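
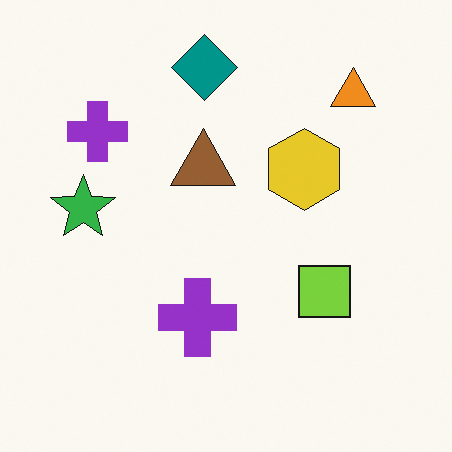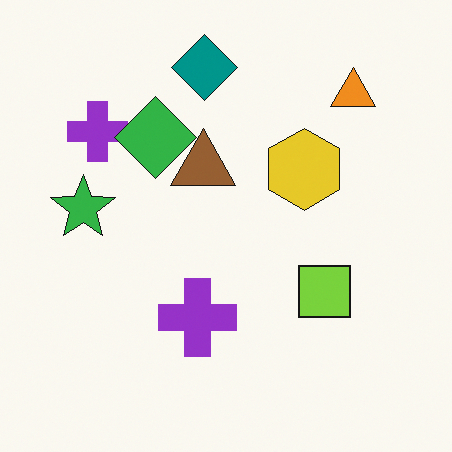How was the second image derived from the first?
The image was overlaid with an additional green diamond.

A green diamond appears in the second image that is absent from the first.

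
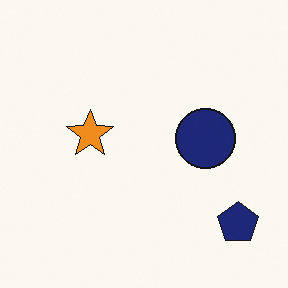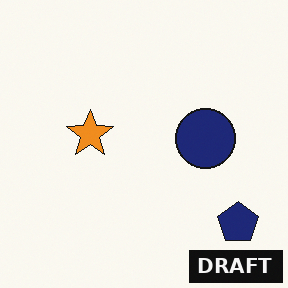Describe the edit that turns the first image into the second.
It was watermarked with the text "DRAFT" in the lower-right corner.

A dark label reading "DRAFT" appears in the lower-right corner.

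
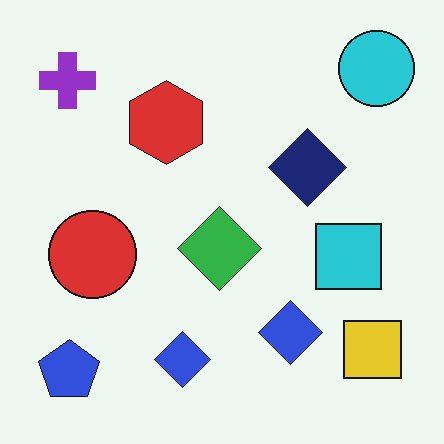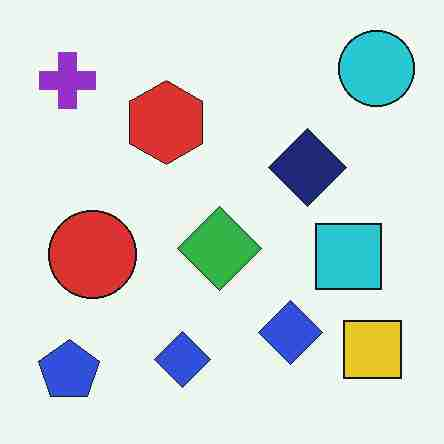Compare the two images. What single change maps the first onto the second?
This is the original image heavily JPEG-compressed with obvious blocking artifacts.

Blocky 8×8 compression artifacts appear around shape edges and the flat background shows ringing — characteristic JPEG degradation.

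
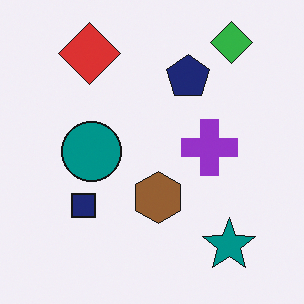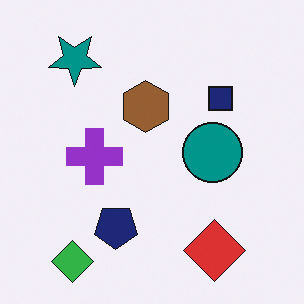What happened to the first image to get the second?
The transformation is: rotated 180°.

The green diamond sits in the top-right of the first image and the bottom-left of the second — consistent with a whole-image 180° rotation.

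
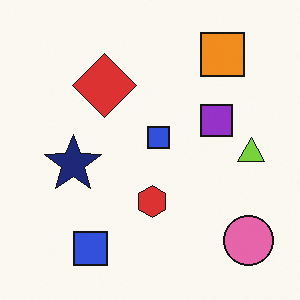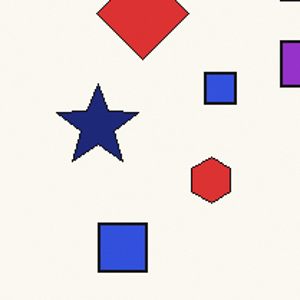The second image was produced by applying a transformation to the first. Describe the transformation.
The image was cropped to a modestly smaller region and rescaled.

The visible shapes are larger and the field of view is narrower; shapes near the original edges may be partly or wholly outside the frame — a crop-and-rescale.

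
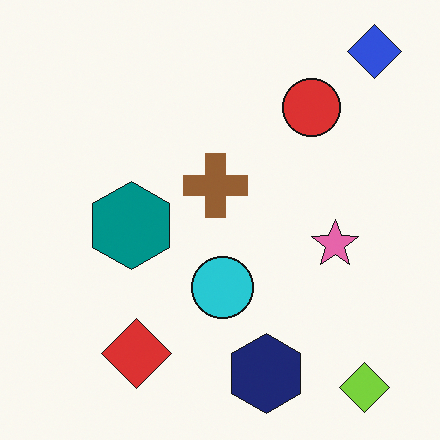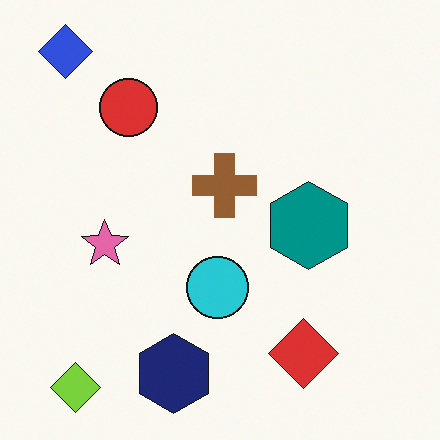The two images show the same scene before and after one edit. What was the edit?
The image was flipped horizontally (left ↔ right).

The blue diamond is in the top-right of the first image and the top-left of the second — shapes on opposite sides of the vertical midline have swapped in a mirror flip.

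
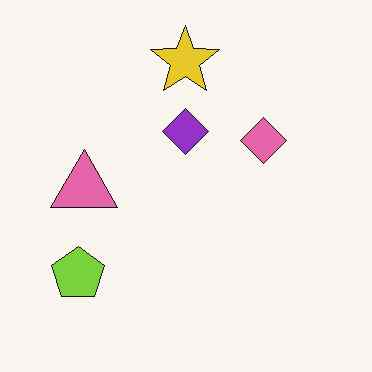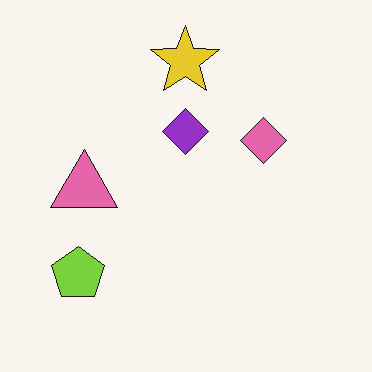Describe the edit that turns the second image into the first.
The transformation is: JPEG-compressed with visible artifacts.

Blocky 8×8 compression artifacts appear around shape edges and the flat background shows ringing — characteristic JPEG degradation.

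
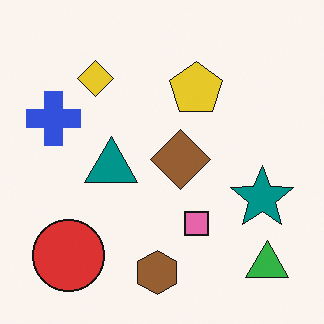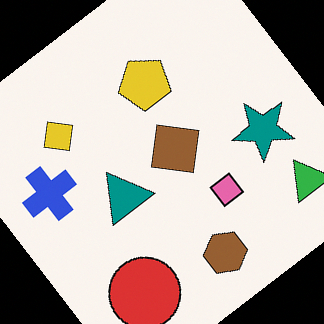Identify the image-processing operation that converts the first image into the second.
This is the original image rotated counter-clockwise by a large amount — several tens of degrees.

Every shape is tilted by the same angle and the image corners show triangular fill wedges — a whole-image rotation by a non-right angle.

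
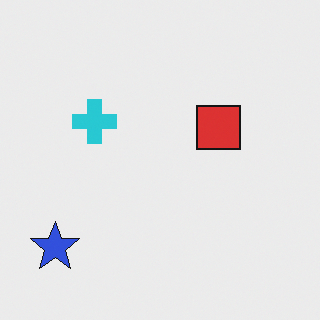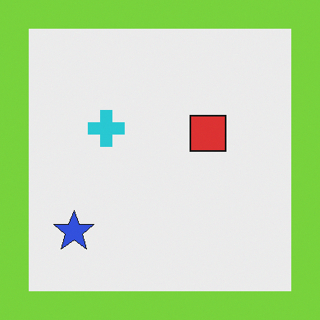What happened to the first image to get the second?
The transformation is: framed with a lime border.

A solid lime frame runs around the edge of the second image, with the content slightly shrunk inside it.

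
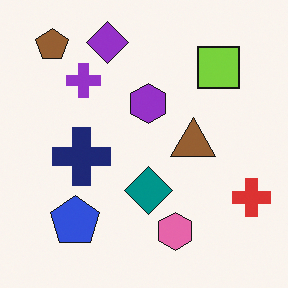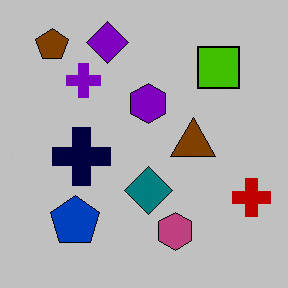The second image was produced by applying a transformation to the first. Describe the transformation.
The image was aggressively posterized.

Each flat color has snapped to a coarser quantized level — most visibly, the near-white background has dropped to a flat grey.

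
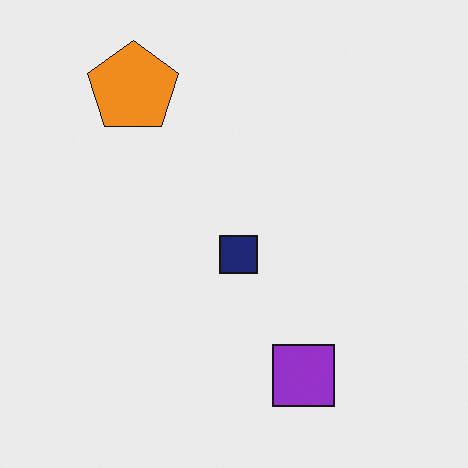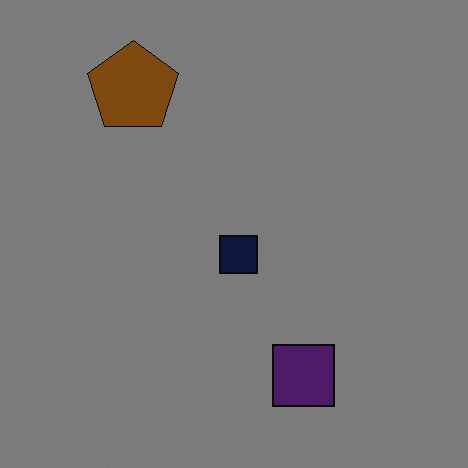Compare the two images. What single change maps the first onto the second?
It was substantially darkened.

Every pixel — background and shapes alike — is uniformly darkened.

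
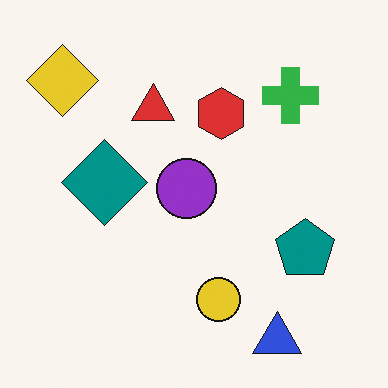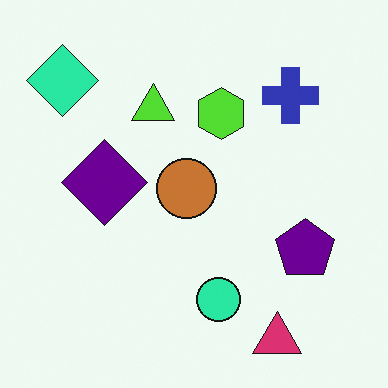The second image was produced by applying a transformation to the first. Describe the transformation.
Hue-shifted through roughly a third of the color wheel.

Every shape's color has rotated by the same amount around the hue wheel — a uniform hue shift.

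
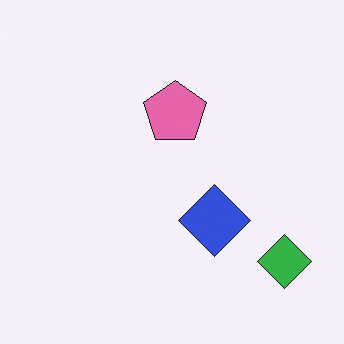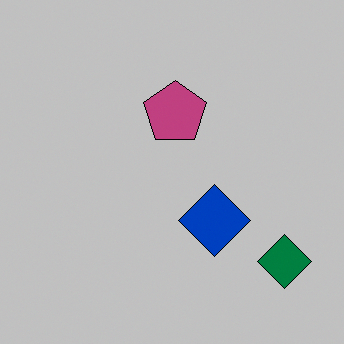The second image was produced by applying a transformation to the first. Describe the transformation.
The transformation is: aggressively posterized.

Each flat color has snapped to a coarser quantized level — most visibly, the near-white background has dropped to a flat grey.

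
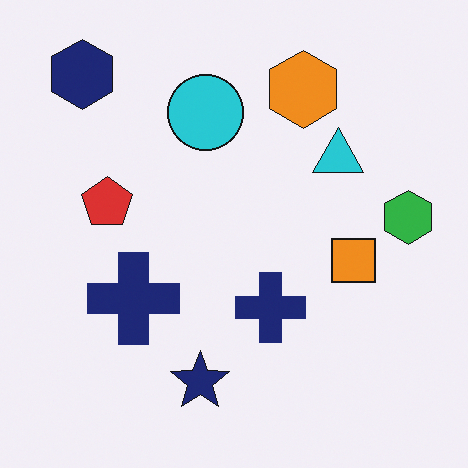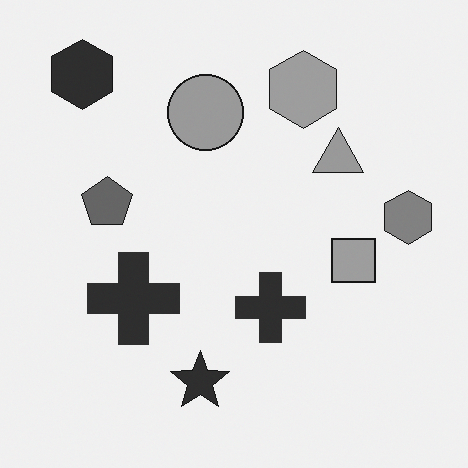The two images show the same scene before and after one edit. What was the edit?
The transformation is: converted to grayscale.

All color is removed — every shape is now a shade of grey.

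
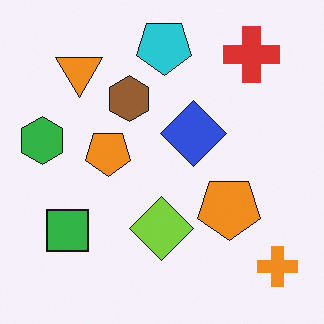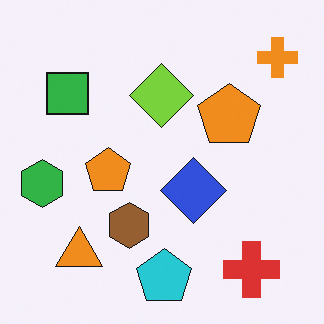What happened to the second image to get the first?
This is the original image flipped vertically (top ↔ bottom).

The cyan pentagon is in the bottom of the second image and the top of the first — shapes on opposite sides of the horizontal midline have swapped in a mirror flip.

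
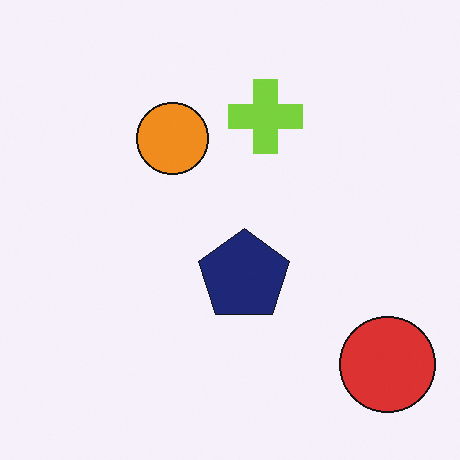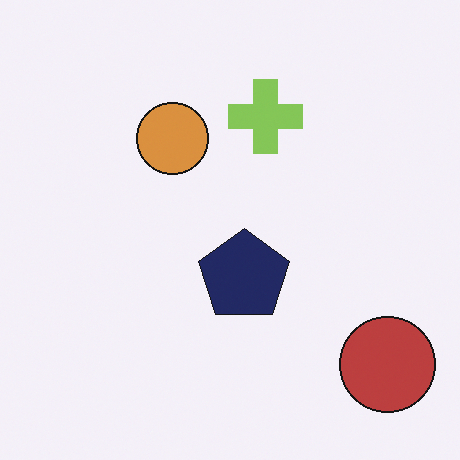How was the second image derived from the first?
Slightly desaturated.

All colors are more muted and greyish — a global saturation change.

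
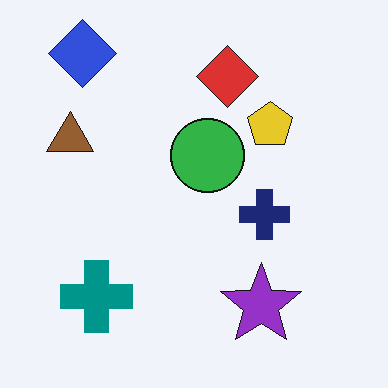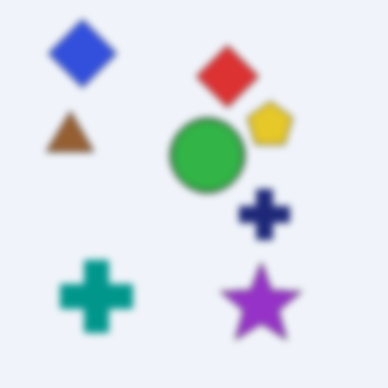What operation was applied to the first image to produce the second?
It was moderately blurred.

Shape edges and outlines are uniformly softened across the whole image.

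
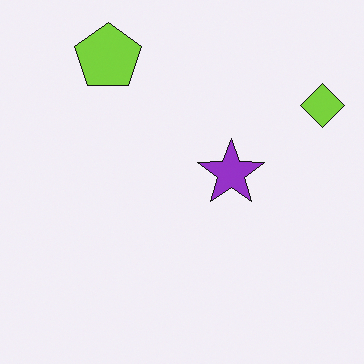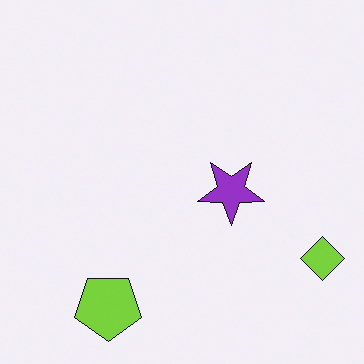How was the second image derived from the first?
This is the original image flipped vertically (top ↔ bottom).

The lime pentagon is in the top-left of the first image and the bottom-left of the second — shapes on opposite sides of the horizontal midline have swapped in a mirror flip.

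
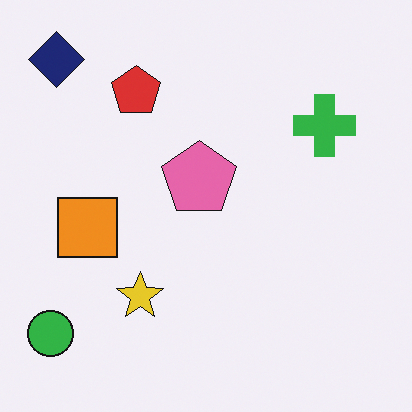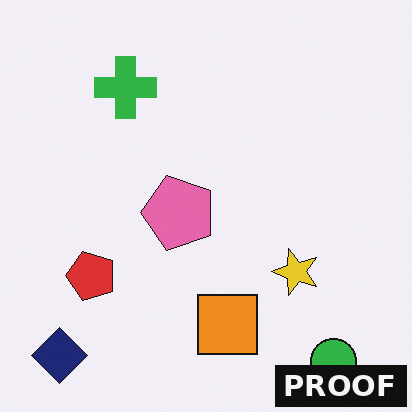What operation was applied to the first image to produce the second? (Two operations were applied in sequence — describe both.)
Rotated 90° counter-clockwise, then watermarked with the text "PROOF" in the lower-right corner.

The navy diamond sits in the top-left of the first image and the bottom-left of the second — consistent with a whole-image 90° counter-clockwise rotation. A dark label reading "PROOF" appears in the lower-right corner.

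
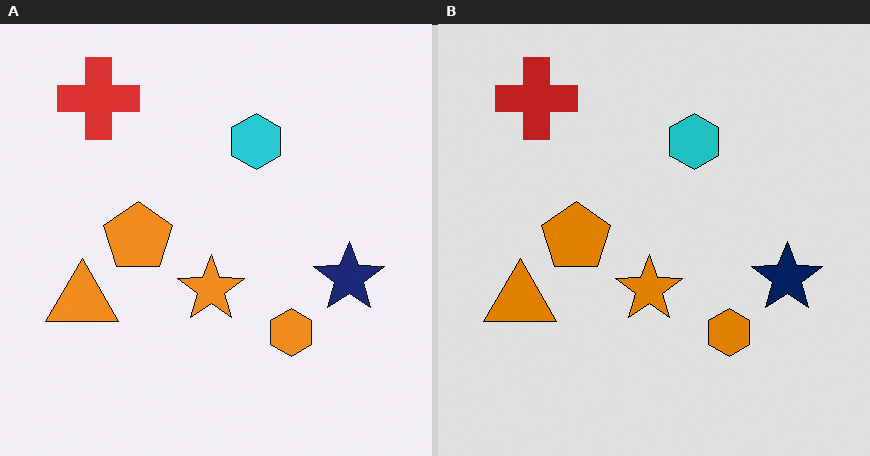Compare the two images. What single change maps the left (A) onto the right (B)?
The image was posterized to a reduced palette.

Each flat color has snapped to a coarser quantized level — most visibly, the near-white background has dropped to a flat grey.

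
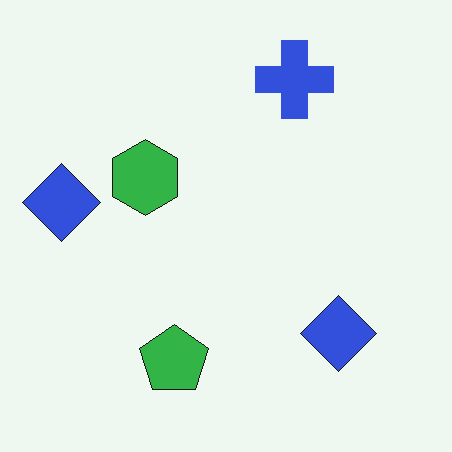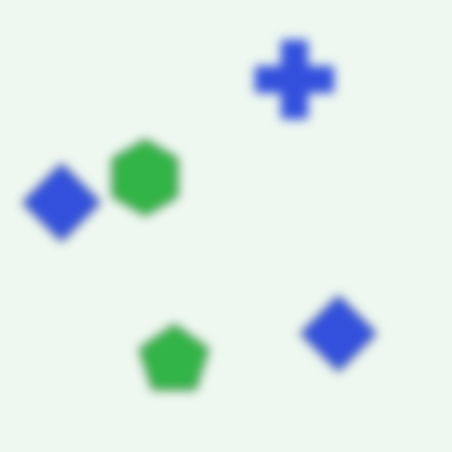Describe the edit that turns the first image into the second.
This is the original image heavily blurred.

Shape edges and outlines are uniformly softened across the whole image.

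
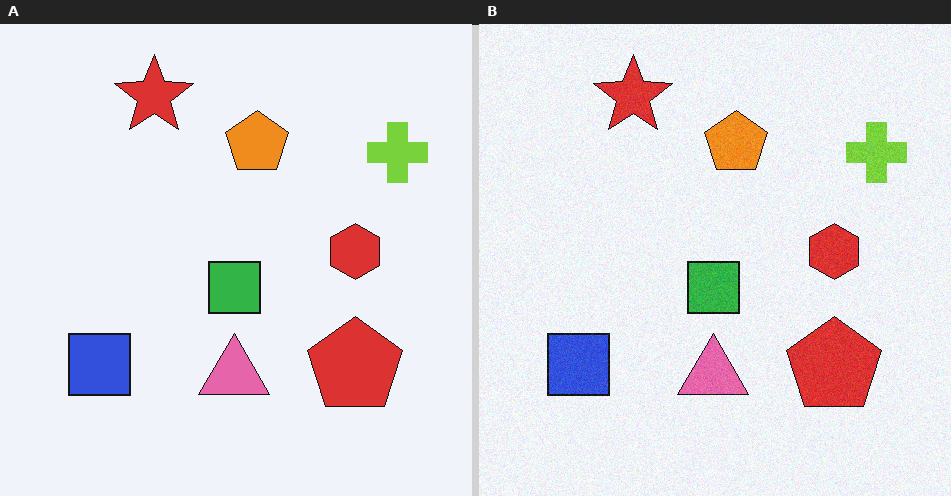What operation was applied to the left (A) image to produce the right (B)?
The image was degraded with subtle gaussian noise.

Random speckle covers the whole image, including the flat background.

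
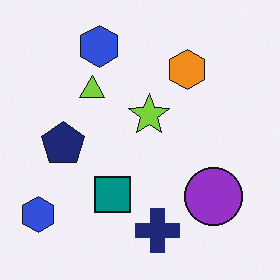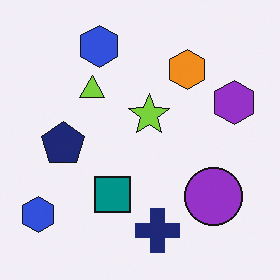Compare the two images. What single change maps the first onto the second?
The transformation is: overlaid with an additional purple hexagon.

A purple hexagon appears in the second image that is absent from the first.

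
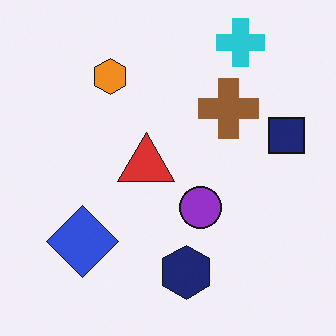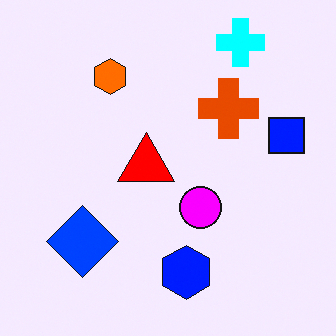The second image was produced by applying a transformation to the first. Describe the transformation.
The image was heavily oversaturated.

All colors are more vivid — a global saturation change.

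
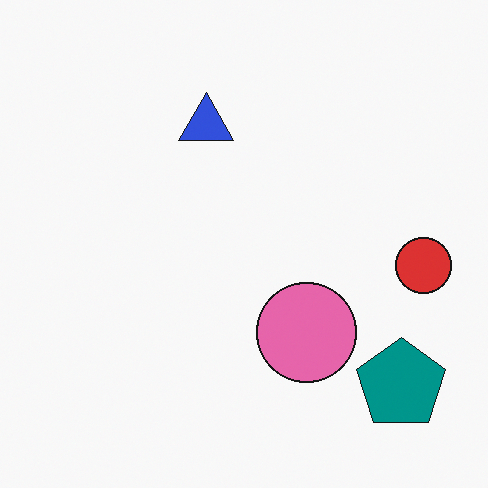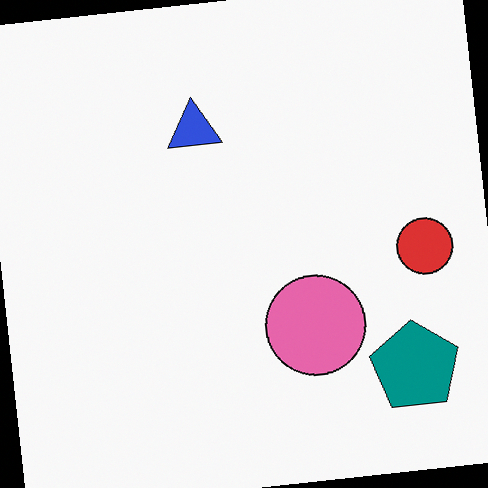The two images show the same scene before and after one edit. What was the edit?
The transformation is: rotated counter-clockwise by a slight angle.

Every shape is tilted by the same angle and the image corners show triangular fill wedges — a whole-image rotation by a non-right angle.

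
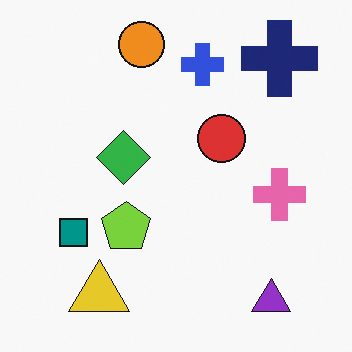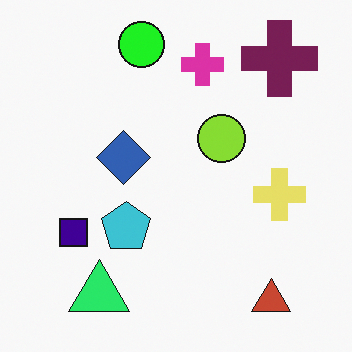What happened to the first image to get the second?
The second image is the first hue-shifted noticeably.

Every shape's color has rotated by the same amount around the hue wheel — a uniform hue shift.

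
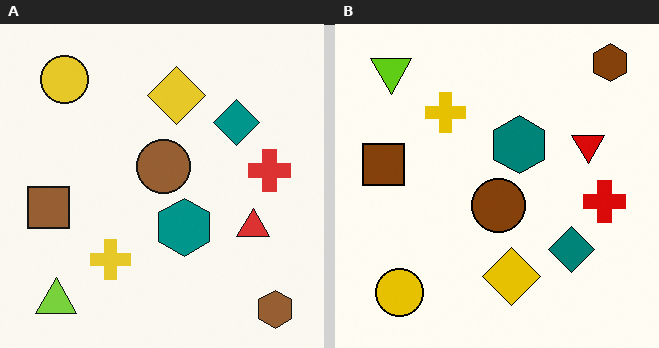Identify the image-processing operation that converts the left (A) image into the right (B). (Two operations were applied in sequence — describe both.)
The transformation is: given slightly increased contrast, then flipped vertically (top ↔ bottom).

Tones are pushed away from mid-grey across the whole image — a global contrast change. The brown hexagon is in the bottom-right of the left (A) image and the top-right of the right (B) — shapes on opposite sides of the horizontal midline have swapped in a mirror flip.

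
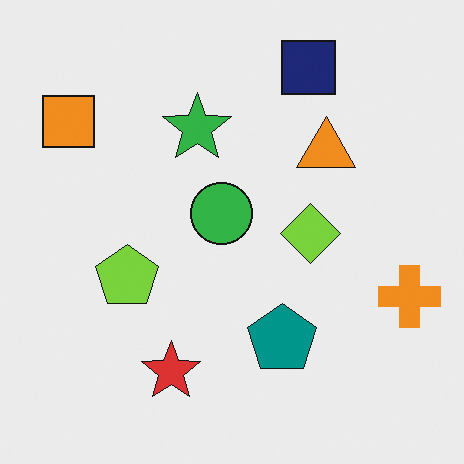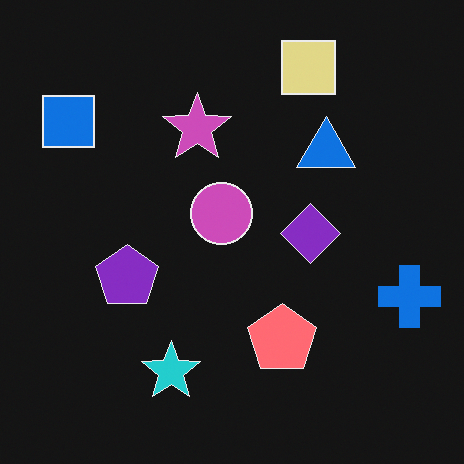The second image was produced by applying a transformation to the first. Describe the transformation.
Color-inverted (negative).

The light background has become dark and every shape's color is its complement — a photographic negative.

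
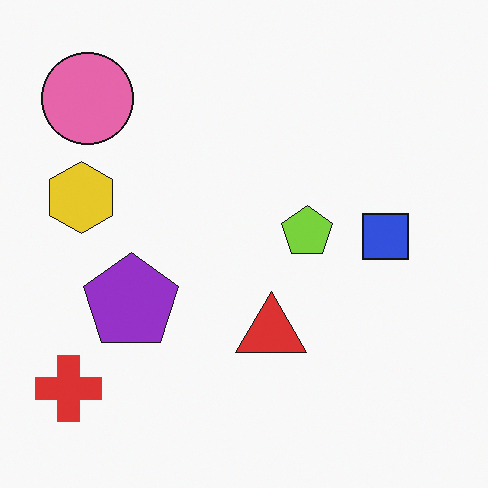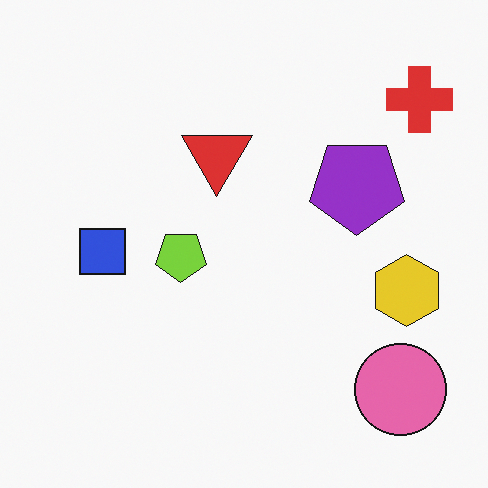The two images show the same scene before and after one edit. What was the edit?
The transformation is: rotated 180°.

The red cross sits in the bottom-left of the first image and the top-right of the second — consistent with a whole-image 180° rotation.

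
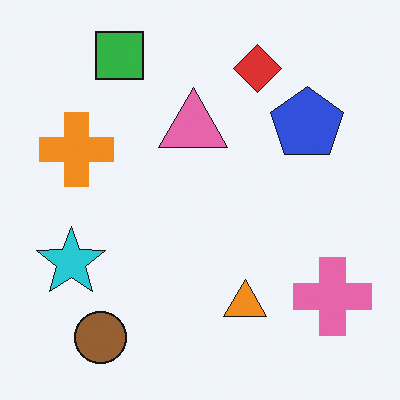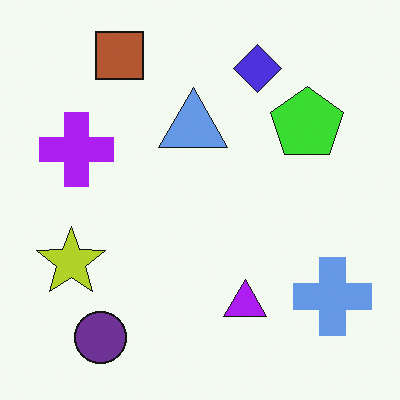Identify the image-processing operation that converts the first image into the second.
The transformation is: hue-shifted through roughly half the color wheel.

Every shape's color has rotated by the same amount around the hue wheel — a uniform hue shift.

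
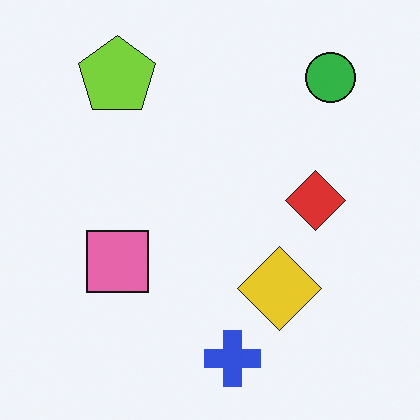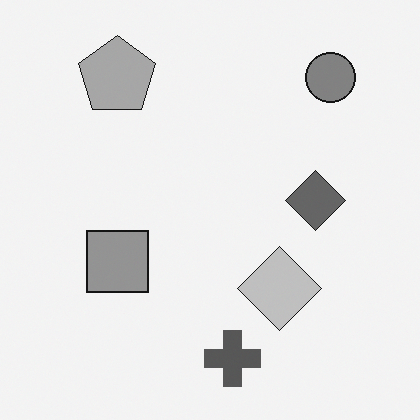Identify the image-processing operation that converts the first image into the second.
This is the original image converted to grayscale.

All color is removed — every shape is now a shade of grey.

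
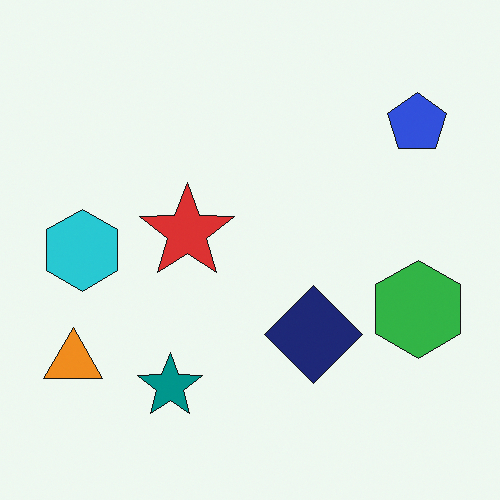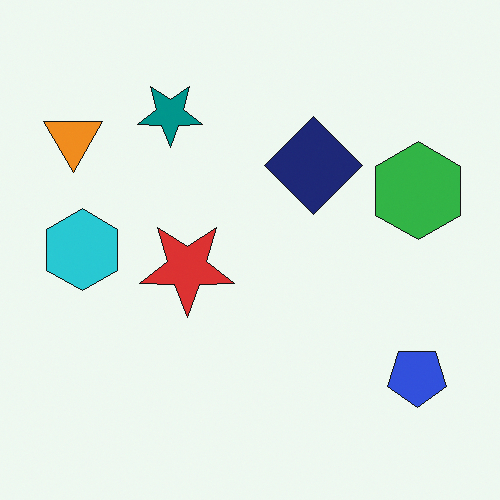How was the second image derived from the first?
The transformation is: flipped vertically (top ↔ bottom).

The teal star is in the bottom of the first image and the top of the second — shapes on opposite sides of the horizontal midline have swapped in a mirror flip.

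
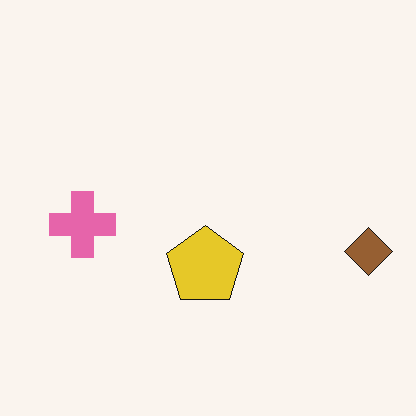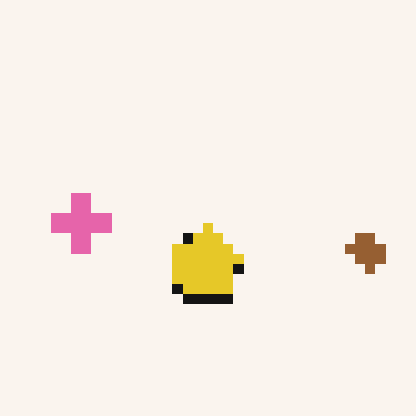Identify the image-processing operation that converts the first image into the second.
The image was coarsely pixelated.

Shapes are reduced to large square blocks; fine edges and outlines are lost — a downscale-then-upscale (mosaic) effect.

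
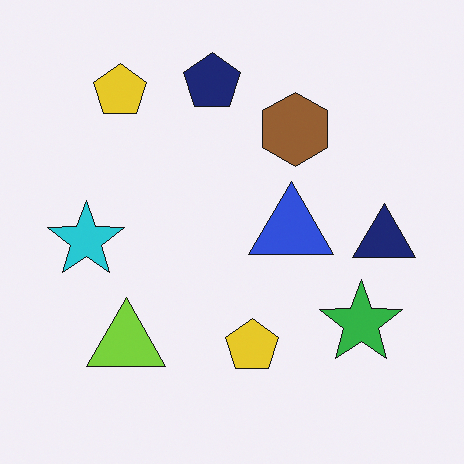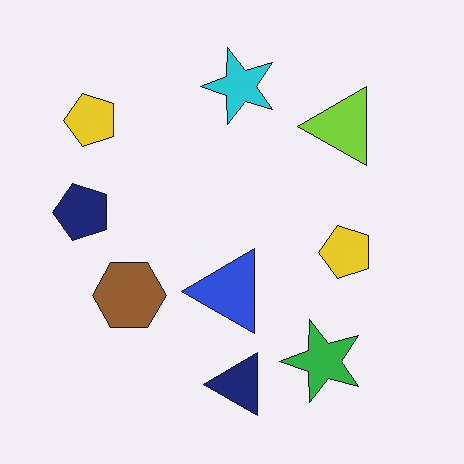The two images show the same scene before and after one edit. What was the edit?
Transposed (reflected across the top-left ↔ bottom-right diagonal).

Shapes have swapped their row and column positions — what was in the top-right is now in the bottom-left — a diagonal reflection.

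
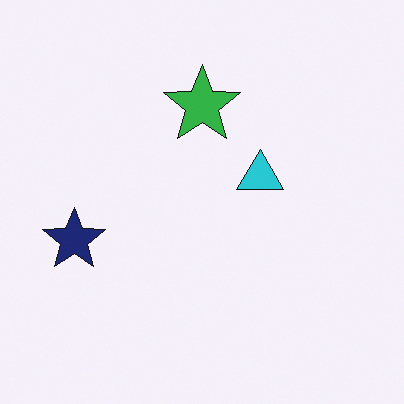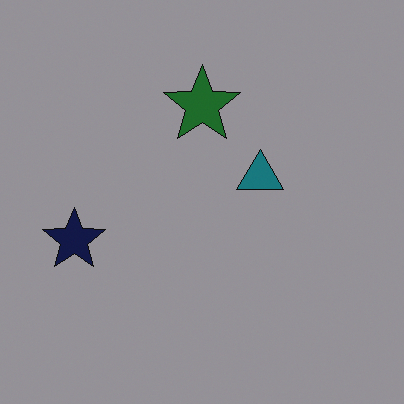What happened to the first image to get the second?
Darkened a lot.

Every pixel — background and shapes alike — is uniformly darkened.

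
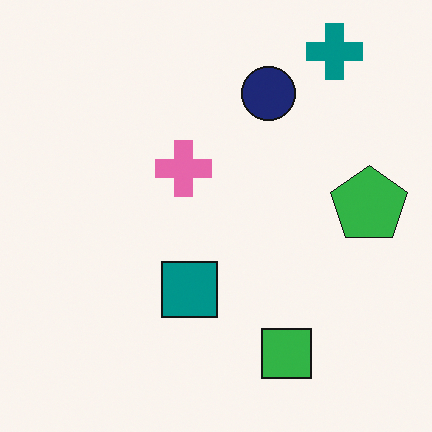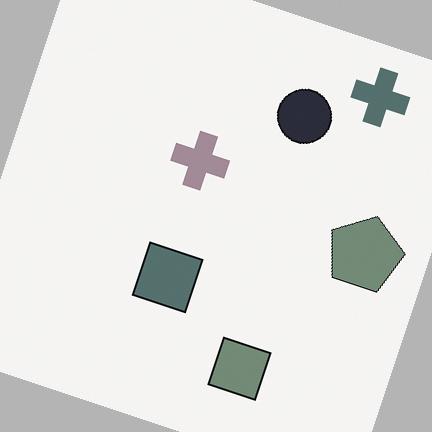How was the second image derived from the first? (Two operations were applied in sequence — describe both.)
The image was rotated clockwise by a moderate amount, then made much more muted (saturation change).

Every shape is tilted by the same angle and the image corners show triangular fill wedges — a whole-image rotation by a non-right angle. All colors are more muted and greyish — a global saturation change.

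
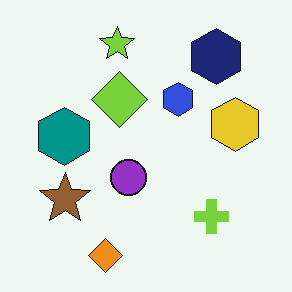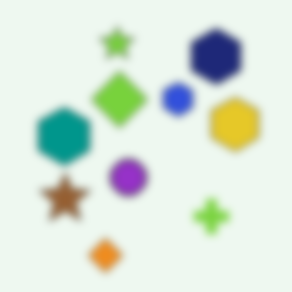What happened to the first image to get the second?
The image was noticeably gaussian-blurred.

Shape edges and outlines are uniformly softened across the whole image.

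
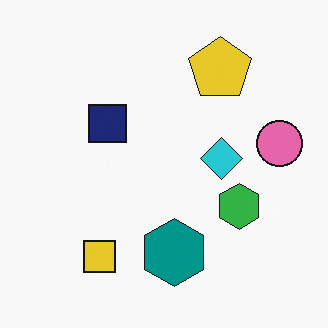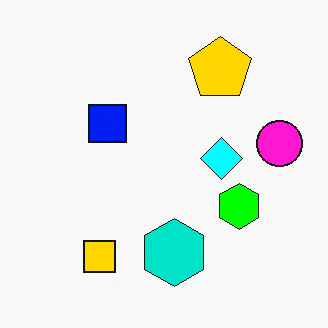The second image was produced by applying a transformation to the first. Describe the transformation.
The image was heavily oversaturated.

All colors are more vivid — a global saturation change.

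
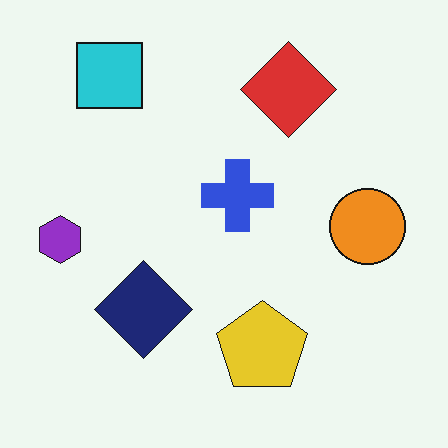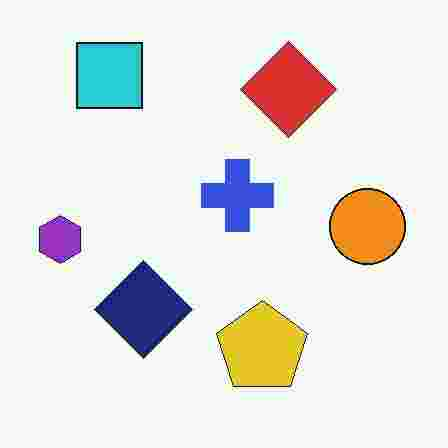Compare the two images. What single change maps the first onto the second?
It was degraded with heavy JPEG compression.

Blocky 8×8 compression artifacts appear around shape edges and the flat background shows ringing — characteristic JPEG degradation.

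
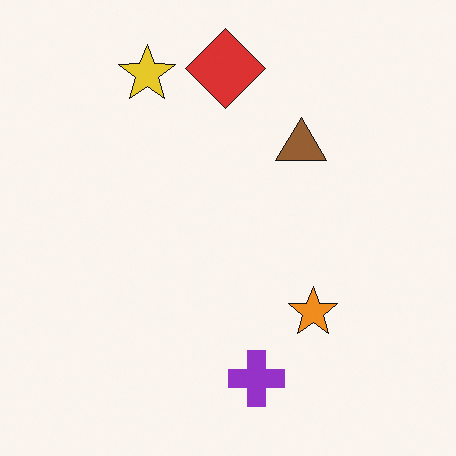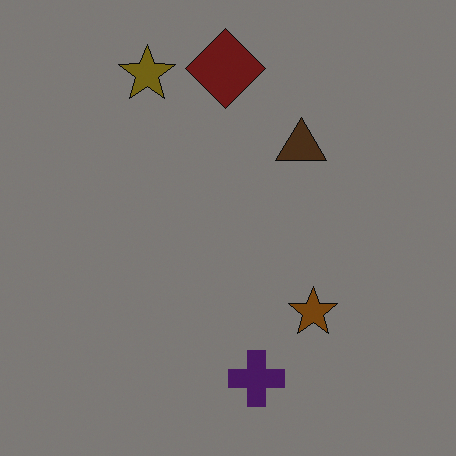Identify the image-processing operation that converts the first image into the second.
The second image is the first darkened a lot.

Every pixel — background and shapes alike — is uniformly darkened.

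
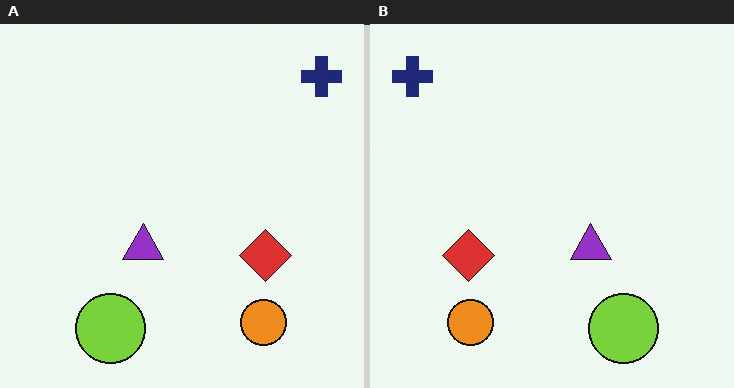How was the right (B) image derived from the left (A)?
This is the original image flipped horizontally (left ↔ right).

The navy cross is in the top-right of the left (A) image and the top-left of the right (B) — shapes on opposite sides of the vertical midline have swapped in a mirror flip.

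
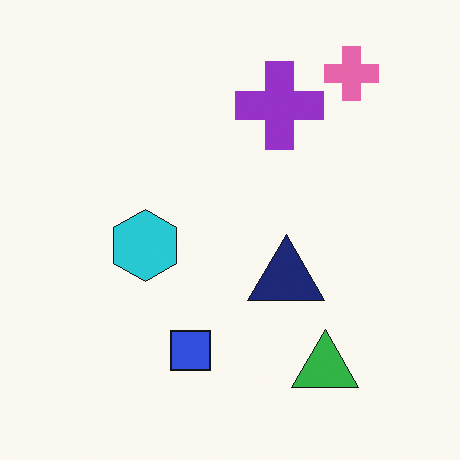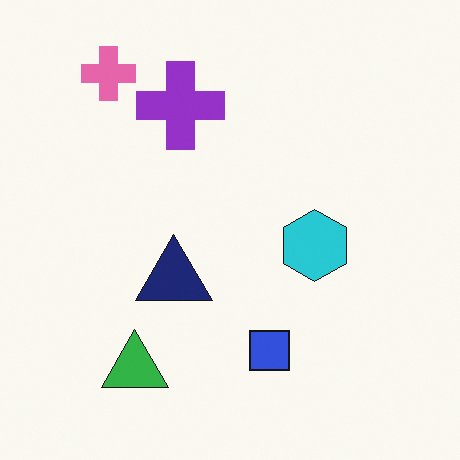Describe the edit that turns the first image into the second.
It was flipped horizontally (left ↔ right).

The pink cross is in the top-right of the first image and the top-left of the second — shapes on opposite sides of the vertical midline have swapped in a mirror flip.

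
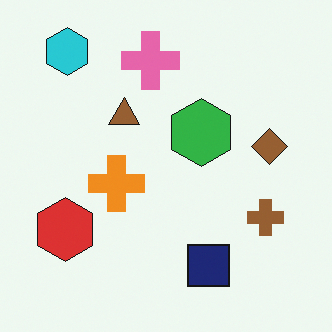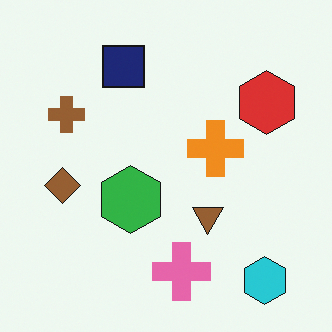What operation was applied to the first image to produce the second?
It was rotated 180°.

The cyan hexagon sits in the top-left of the first image and the bottom-right of the second — consistent with a whole-image 180° rotation.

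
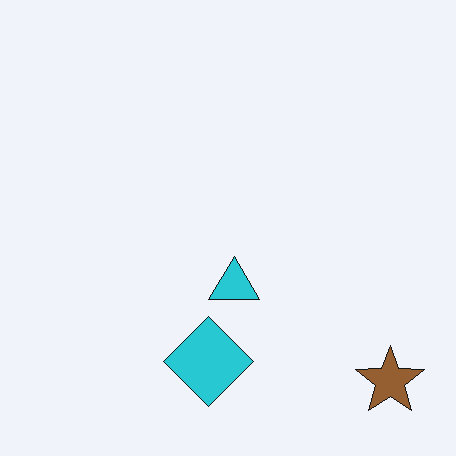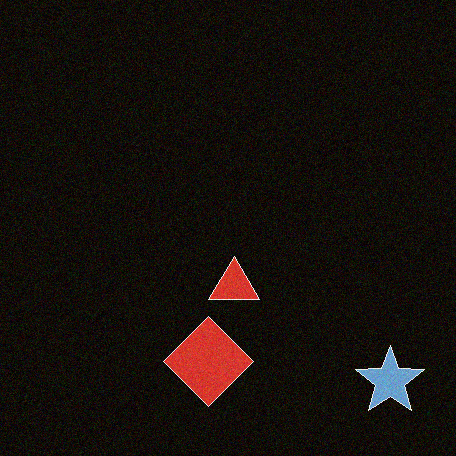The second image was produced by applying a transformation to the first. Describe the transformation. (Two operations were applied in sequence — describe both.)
The second image is the first color-inverted (negative), then degraded with subtle gaussian noise.

The light background has become dark and every shape's color is its complement — a photographic negative. Random speckle covers the whole image, including the flat background.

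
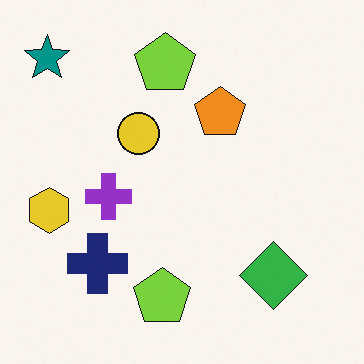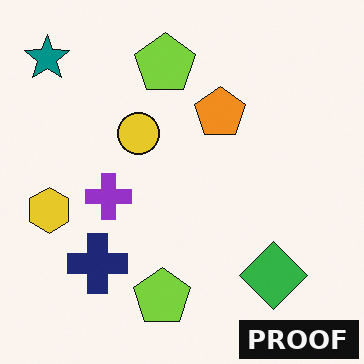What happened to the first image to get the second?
This is the original image watermarked with the text "PROOF" in the lower-right corner.

A dark label reading "PROOF" appears in the lower-right corner.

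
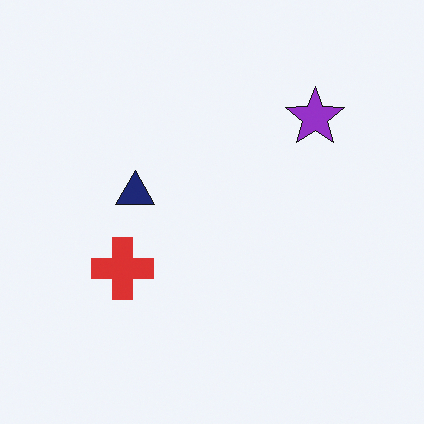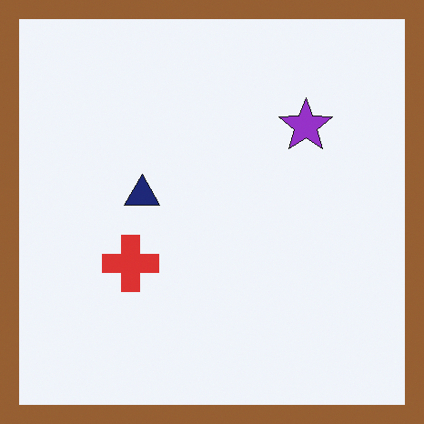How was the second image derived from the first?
The second image is the first framed with a brown border.

A solid brown frame runs around the edge of the second image, with the content slightly shrunk inside it.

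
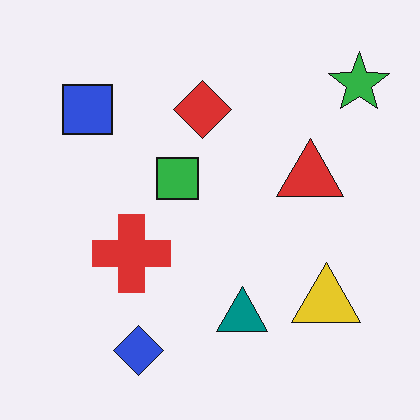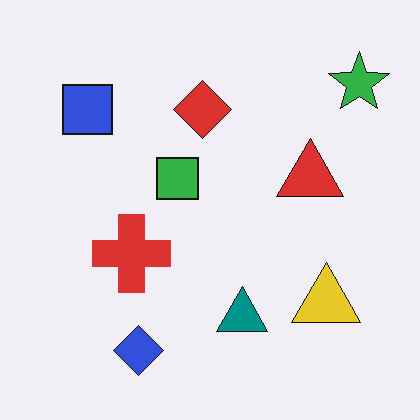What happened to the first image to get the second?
JPEG-compressed with visible artifacts.

Blocky 8×8 compression artifacts appear around shape edges and the flat background shows ringing — characteristic JPEG degradation.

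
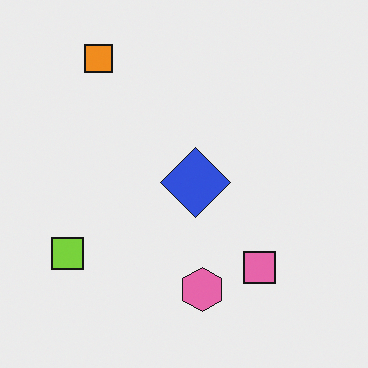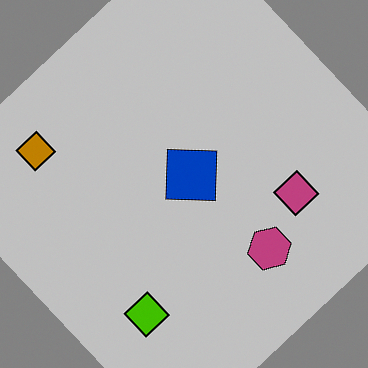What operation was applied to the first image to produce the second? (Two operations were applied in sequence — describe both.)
The transformation is: heavily posterized to just a handful of flat colors, then rotated counter-clockwise by a large amount — several tens of degrees.

Each flat color has snapped to a coarser quantized level — most visibly, the near-white background has dropped to a flat grey. Every shape is tilted by the same angle and the image corners show triangular fill wedges — a whole-image rotation by a non-right angle.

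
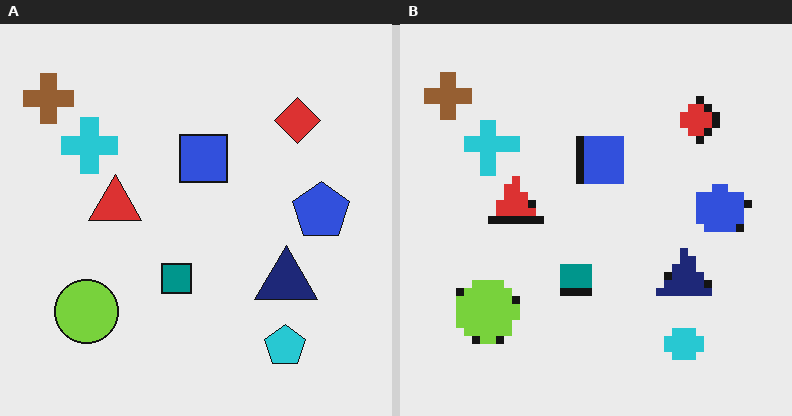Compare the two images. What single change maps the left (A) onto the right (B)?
The right (B) image is the left (A) moderately pixelated.

Shapes are reduced to large square blocks; fine edges and outlines are lost — a downscale-then-upscale (mosaic) effect.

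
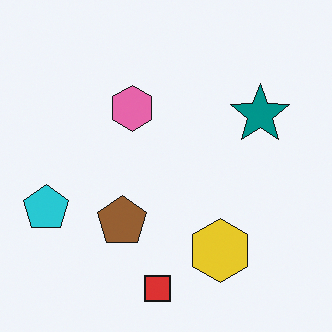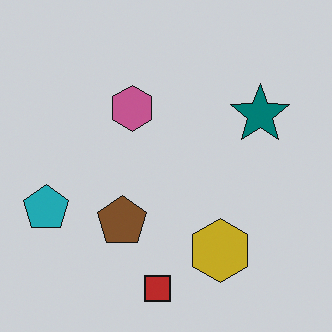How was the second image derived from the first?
The transformation is: slightly darkened.

Every pixel — background and shapes alike — is uniformly darkened.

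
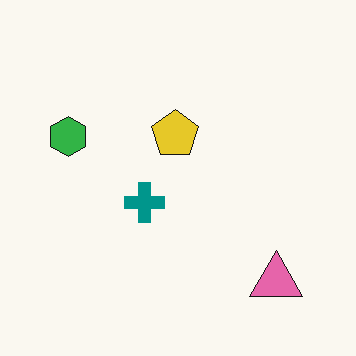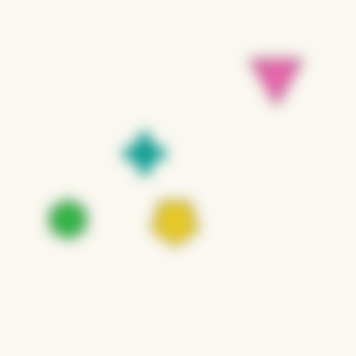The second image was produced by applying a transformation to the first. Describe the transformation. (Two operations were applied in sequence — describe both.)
This is the original image flipped vertically (top ↔ bottom), then strongly gaussian-blurred.

The pink triangle is in the bottom-right of the first image and the top-right of the second — shapes on opposite sides of the horizontal midline have swapped in a mirror flip. Shape edges and outlines are uniformly softened across the whole image.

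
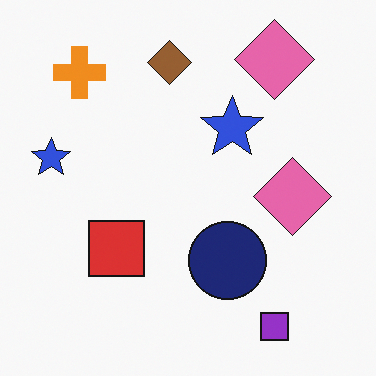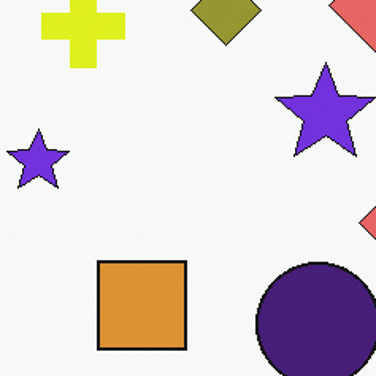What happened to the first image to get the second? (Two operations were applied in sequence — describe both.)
The transformation is: cropped slightly and scaled back up, then hue-shifted slightly.

The visible shapes are larger and the field of view is narrower; shapes near the original edges may be partly or wholly outside the frame — a crop-and-rescale. Every shape's color has rotated by the same amount around the hue wheel — a uniform hue shift.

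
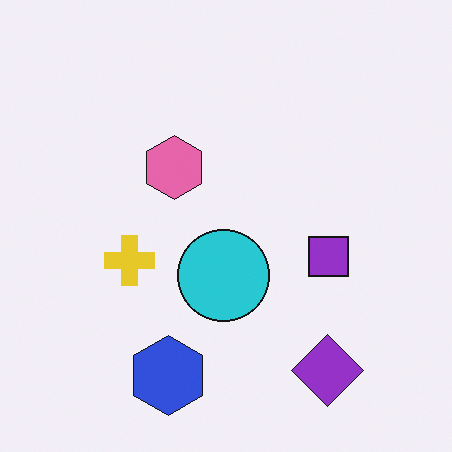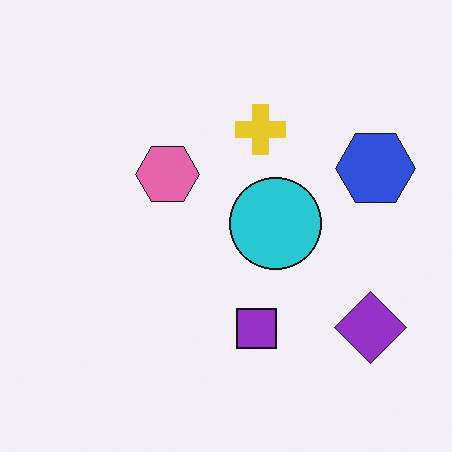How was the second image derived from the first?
The second image is the first transposed (reflected across the top-left ↔ bottom-right diagonal).

Shapes have swapped their row and column positions — what was in the top-right is now in the bottom-left — a diagonal reflection.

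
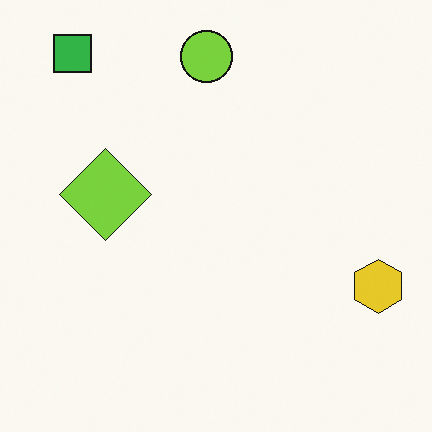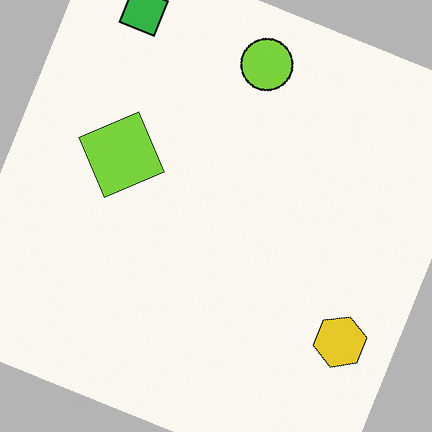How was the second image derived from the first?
The transformation is: rotated clockwise by a clearly visible amount.

Every shape is tilted by the same angle and the image corners show triangular fill wedges — a whole-image rotation by a non-right angle.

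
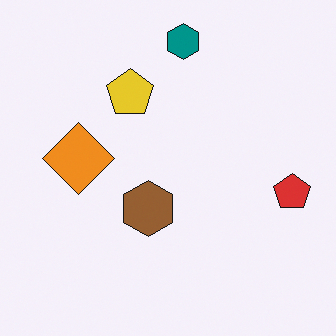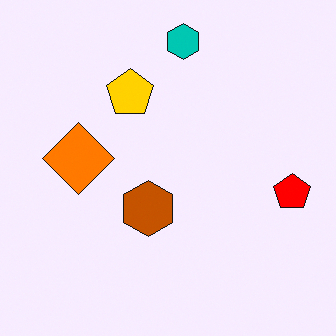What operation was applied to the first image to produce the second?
Made much more vivid (saturation change).

All colors are more vivid — a global saturation change.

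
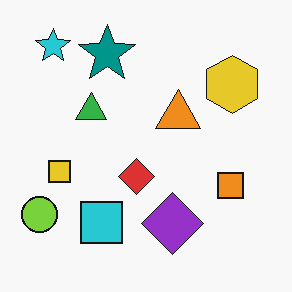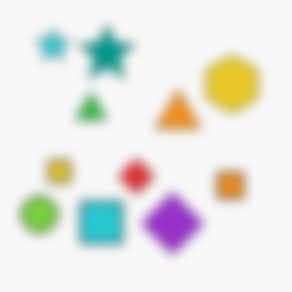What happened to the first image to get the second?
This is the original image heavily blurred.

Shape edges and outlines are uniformly softened across the whole image.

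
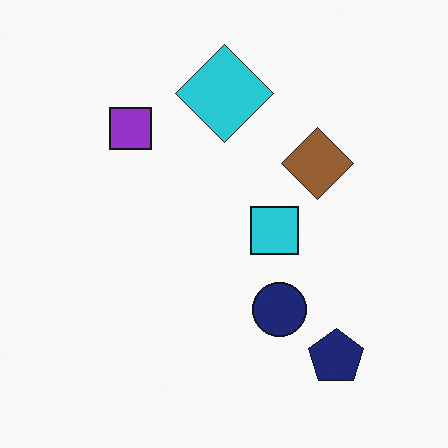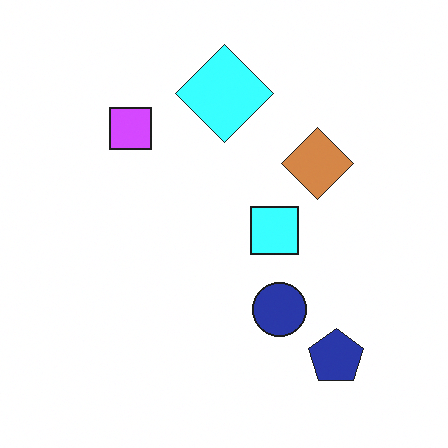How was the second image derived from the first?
The transformation is: noticeably brightened.

Every pixel — background and shapes alike — is uniformly brightened.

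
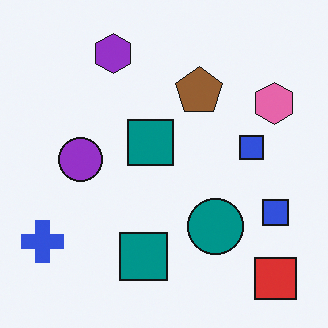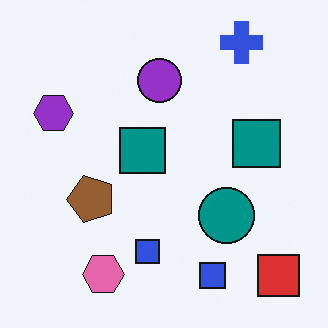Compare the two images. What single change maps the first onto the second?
It was transposed (reflected across the top-left ↔ bottom-right diagonal).

Shapes have swapped their row and column positions — what was in the top-right is now in the bottom-left — a diagonal reflection.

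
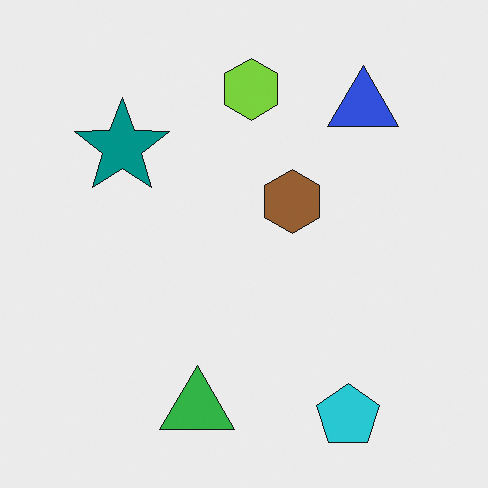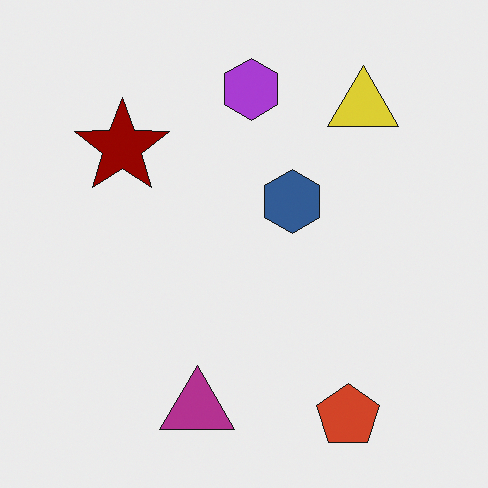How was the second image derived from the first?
The second image is the first hue-shifted through roughly half the color wheel.

Every shape's color has rotated by the same amount around the hue wheel — a uniform hue shift.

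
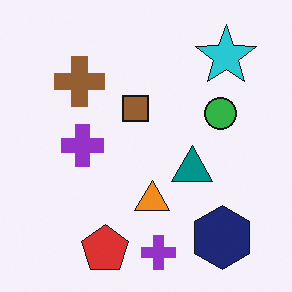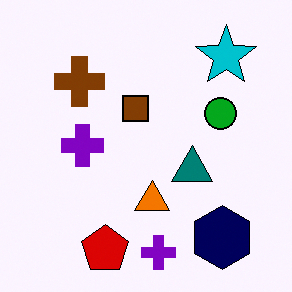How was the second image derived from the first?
The image was given slightly increased contrast.

Tones are pushed away from mid-grey across the whole image — a global contrast change.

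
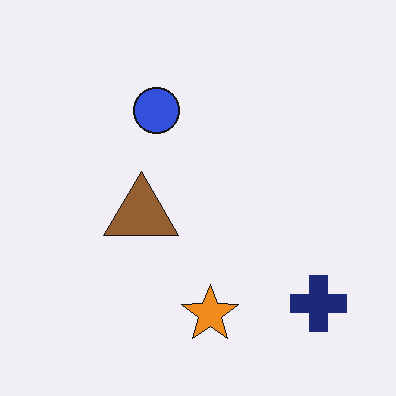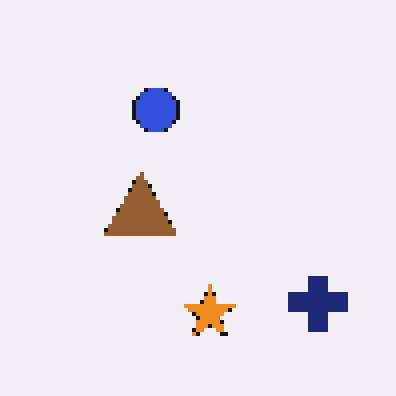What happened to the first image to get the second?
The transformation is: mildly pixelated.

Shapes are reduced to large square blocks; fine edges and outlines are lost — a downscale-then-upscale (mosaic) effect.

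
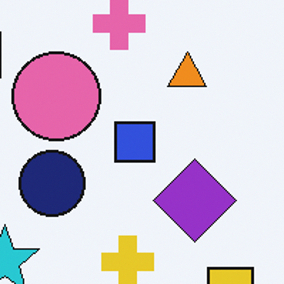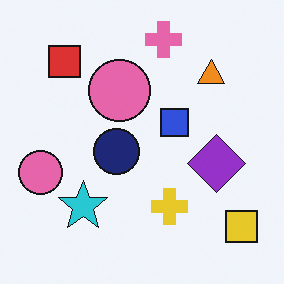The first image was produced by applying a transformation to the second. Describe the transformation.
The image was cropped to a modestly smaller region and rescaled.

The visible shapes are larger and the field of view is narrower; shapes near the original edges may be partly or wholly outside the frame — a crop-and-rescale.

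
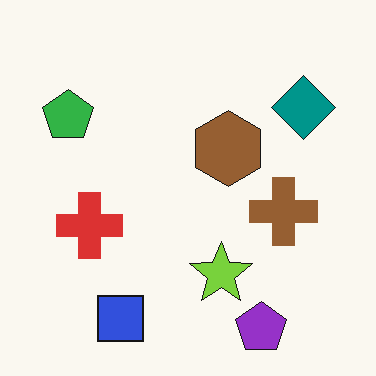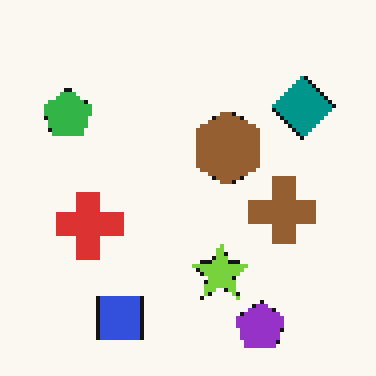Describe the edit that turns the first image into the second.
This is the original image lightly pixelated (a mild mosaic effect).

Shapes are reduced to large square blocks; fine edges and outlines are lost — a downscale-then-upscale (mosaic) effect.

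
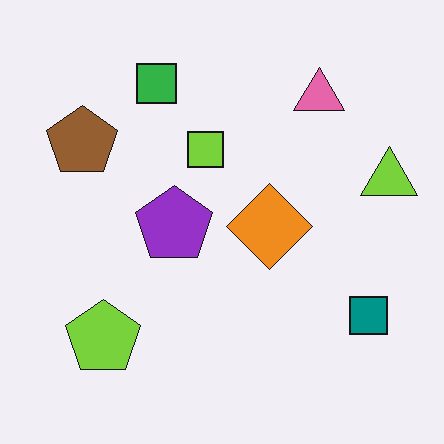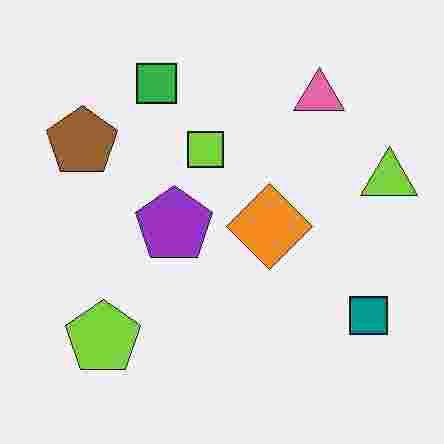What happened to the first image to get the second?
Degraded with heavy JPEG compression.

Blocky 8×8 compression artifacts appear around shape edges and the flat background shows ringing — characteristic JPEG degradation.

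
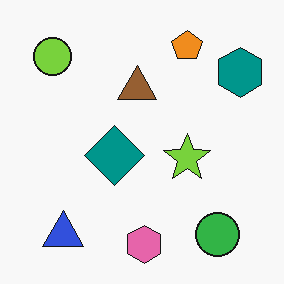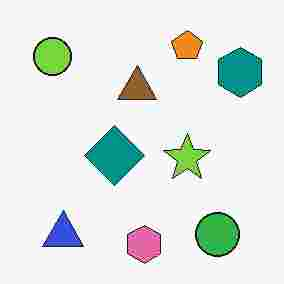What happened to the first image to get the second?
The second image is the first degraded with heavy JPEG compression.

Blocky 8×8 compression artifacts appear around shape edges and the flat background shows ringing — characteristic JPEG degradation.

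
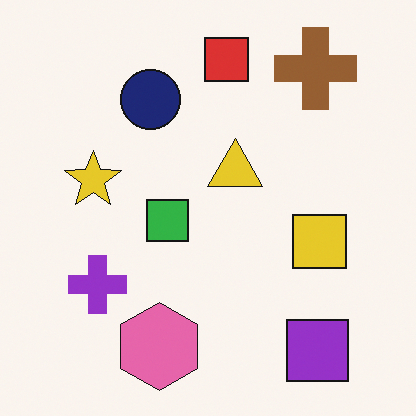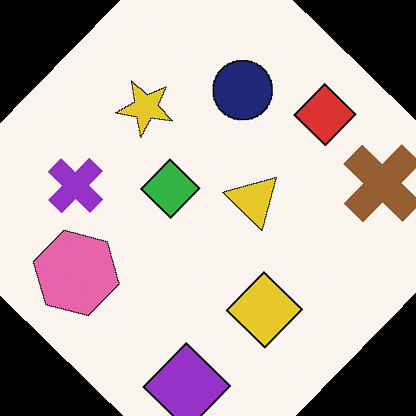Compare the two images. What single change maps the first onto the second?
The second image is the first rotated clockwise by a large amount — several tens of degrees.

Every shape is tilted by the same angle and the image corners show triangular fill wedges — a whole-image rotation by a non-right angle.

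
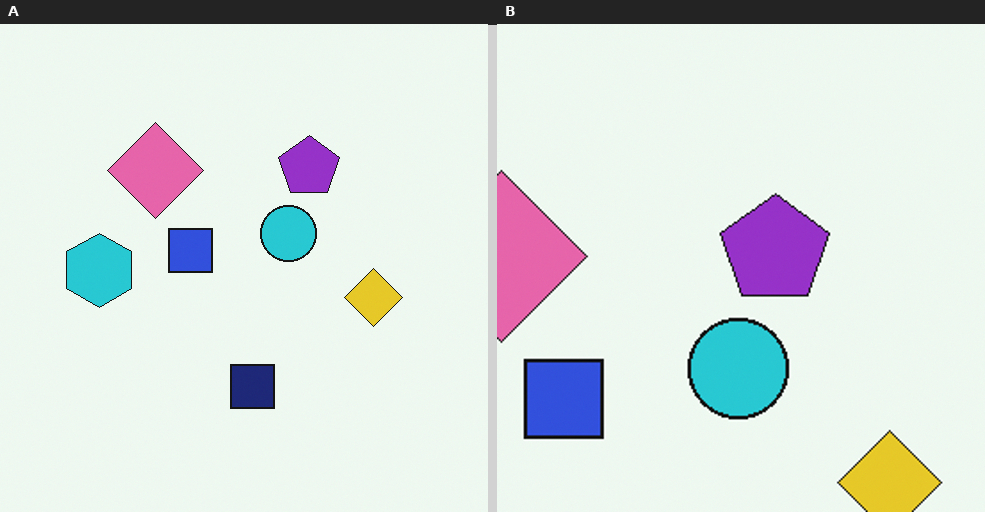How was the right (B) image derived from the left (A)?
Cropped to a noticeably smaller region and rescaled.

The visible shapes are larger and the field of view is narrower; shapes near the original edges may be partly or wholly outside the frame — a crop-and-rescale.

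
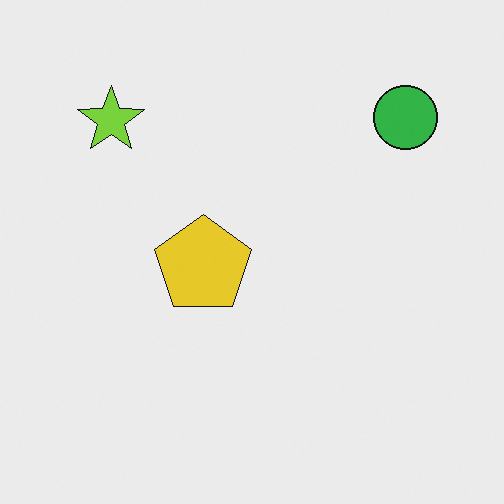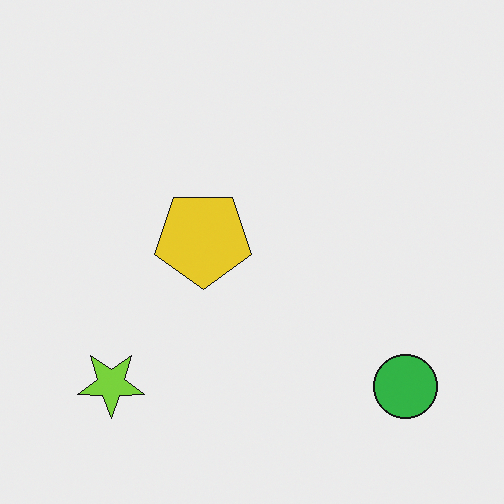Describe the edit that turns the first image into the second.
This is the original image flipped vertically (top ↔ bottom).

The green circle is in the top-right of the first image and the bottom-right of the second — shapes on opposite sides of the horizontal midline have swapped in a mirror flip.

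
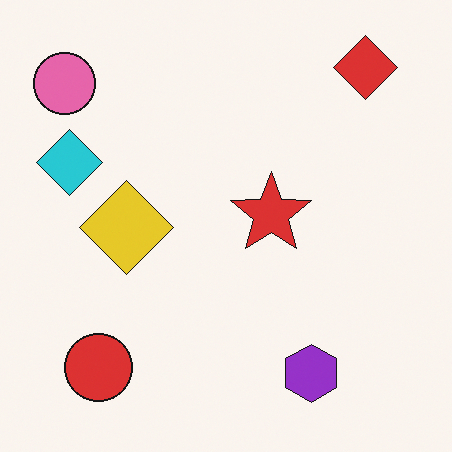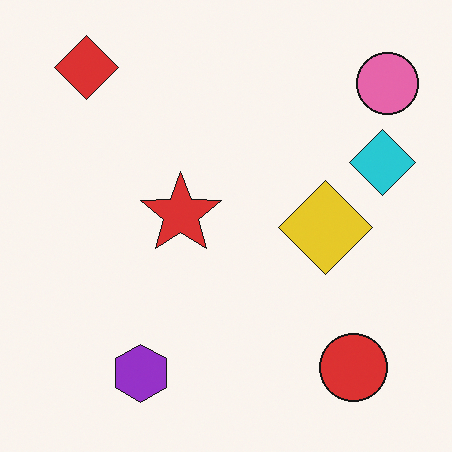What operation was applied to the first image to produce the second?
The transformation is: flipped horizontally (left ↔ right).

The pink circle is in the top-left of the first image and the top-right of the second — shapes on opposite sides of the vertical midline have swapped in a mirror flip.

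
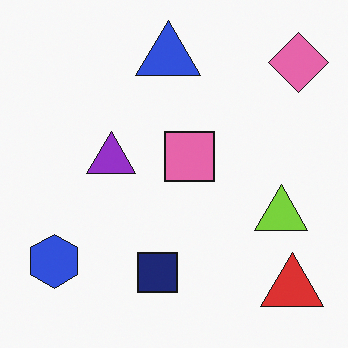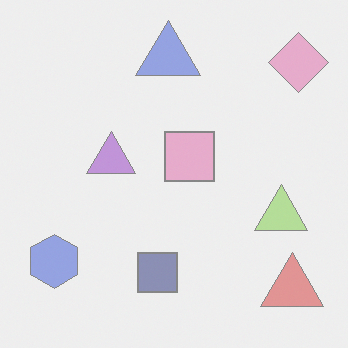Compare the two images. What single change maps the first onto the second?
This is the original image washed out (contrast reduced).

Tones are pushed toward mid-grey across the whole image — a global contrast change.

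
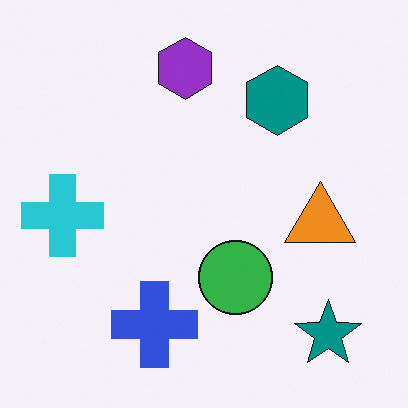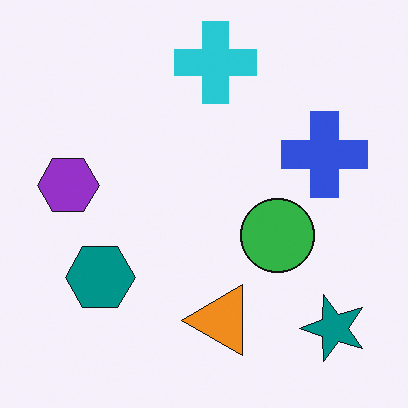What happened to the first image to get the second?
The transformation is: transposed (reflected across the top-left ↔ bottom-right diagonal).

Shapes have swapped their row and column positions — what was in the top-right is now in the bottom-left — a diagonal reflection.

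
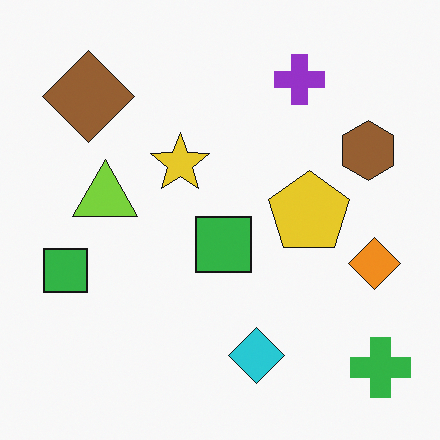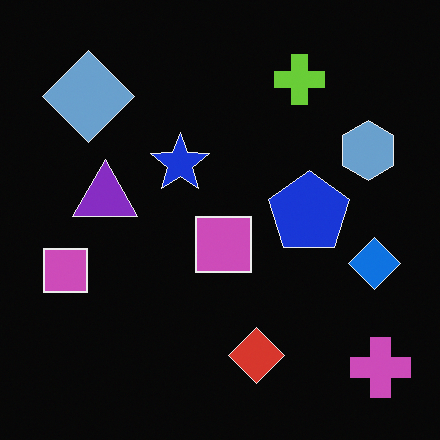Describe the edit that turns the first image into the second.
The second image is the first color-inverted (negative).

The light background has become dark and every shape's color is its complement — a photographic negative.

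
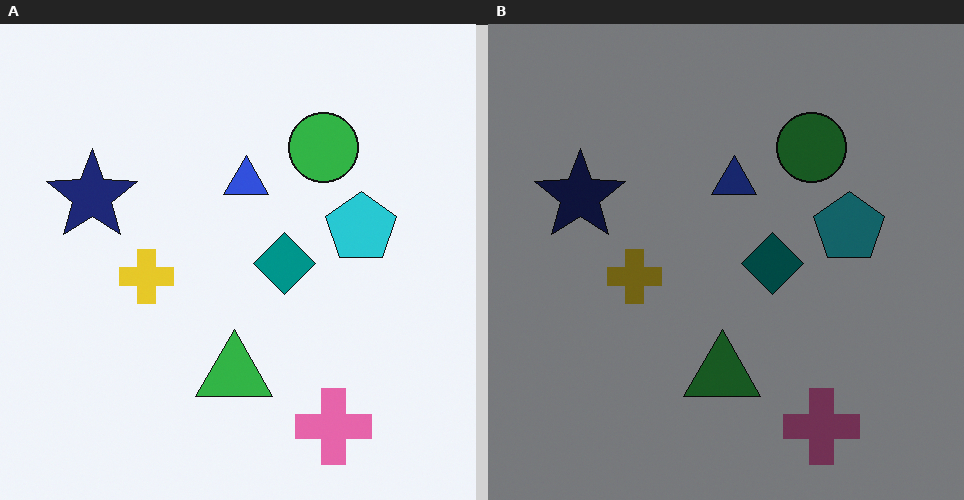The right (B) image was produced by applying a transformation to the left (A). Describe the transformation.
The transformation is: darkened a lot.

Every pixel — background and shapes alike — is uniformly darkened.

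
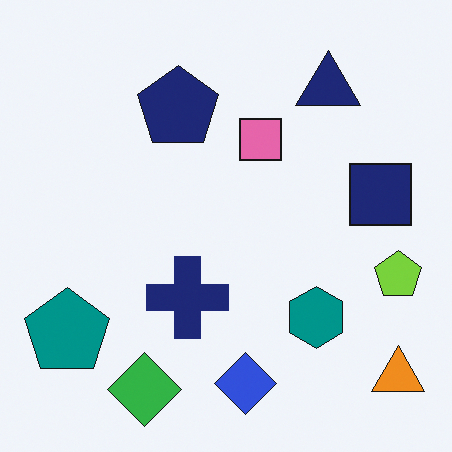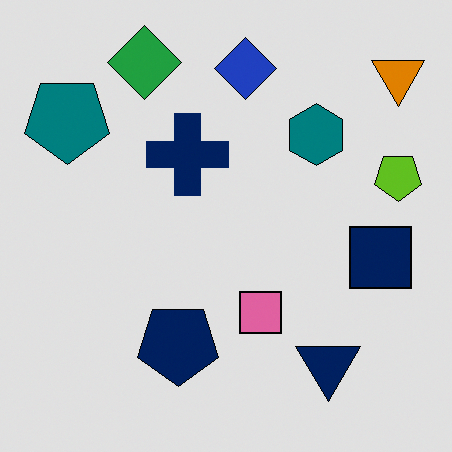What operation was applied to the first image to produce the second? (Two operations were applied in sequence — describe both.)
It was flipped vertically (top ↔ bottom), then posterized to a reduced palette.

The green diamond is in the bottom-left of the first image and the top-left of the second — shapes on opposite sides of the horizontal midline have swapped in a mirror flip. Each flat color has snapped to a coarser quantized level — most visibly, the near-white background has dropped to a flat grey.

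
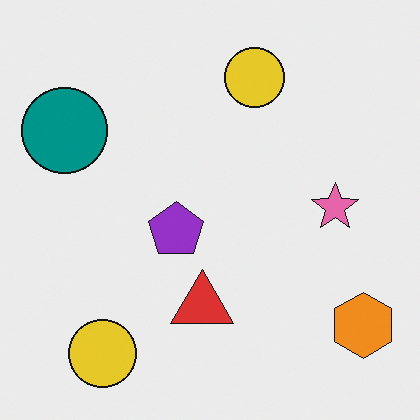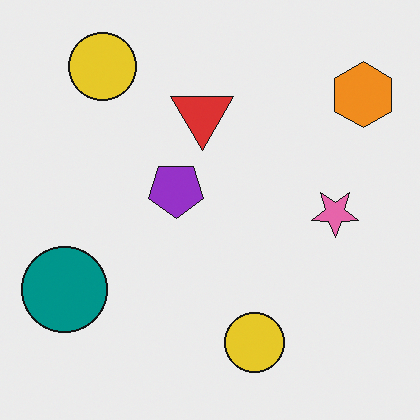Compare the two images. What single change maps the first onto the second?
The image was flipped vertically (top ↔ bottom).

The orange hexagon is in the bottom-right of the first image and the top-right of the second — shapes on opposite sides of the horizontal midline have swapped in a mirror flip.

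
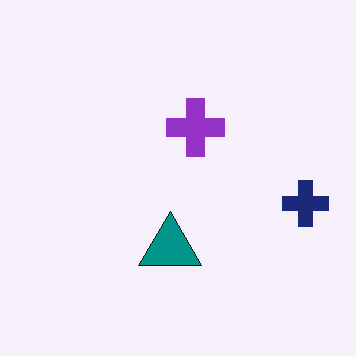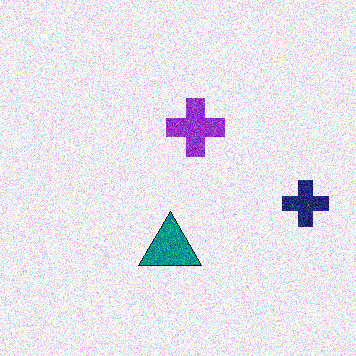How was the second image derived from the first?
The image was degraded with strong gaussian noise.

Random speckle covers the whole image, including the flat background.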